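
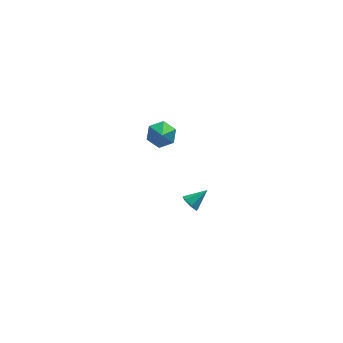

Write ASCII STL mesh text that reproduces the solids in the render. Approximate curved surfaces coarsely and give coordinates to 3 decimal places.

solid 
facet normal 0.063 0.712 -0.699
outer loop
vertex 2.053 3.022 -1.408
vertex 1.476 3.436 -1.038
vertex 2.243 3.558 -0.845
endloop
endfacet
facet normal 0.795 -0.550 0.255
outer loop
vertex 2.053 3.022 -1.408
vertex 2.243 3.558 -0.845
vertex 1.404 2.624 -0.242
endloop
endfacet
facet normal 0.063 0.711 -0.700
outer loop
vertex 2.243 3.558 -0.845
vertex 1.476 3.436 -1.038
vertex 1.667 3.972 -0.476
endloop
endfacet
facet normal 0.557 0.035 0.830
outer loop
vertex 2.243 3.558 -0.845
vertex 1.667 3.972 -0.476
vertex 1.404 2.624 -0.242
endloop
endfacet
facet normal 0.063 0.711 -0.700
outer loop
vertex 1.667 3.972 -0.476
vertex 1.476 3.436 -1.038
vertex 0.9 3.85 -0.669
endloop
endfacet
facet normal -0.270 0.216 0.938
outer loop
vertex 1.667 3.972 -0.476
vertex 0.9 3.85 -0.669
vertex 1.404 2.624 -0.242
endloop
endfacet
facet normal 0.064 0.712 -0.699
outer loop
vertex 0.9 3.85 -0.669
vertex 1.476 3.436 -1.038
vertex 0.71 3.314 -1.232
endloop
endfacet
facet normal -0.861 -0.190 0.471
outer loop
vertex 0.9 3.85 -0.669
vertex 0.71 3.314 -1.232
vertex 1.404 2.624 -0.242
endloop
endfacet
facet normal 0.064 0.712 -0.699
outer loop
vertex 0.71 3.314 -1.232
vertex 1.476 3.436 -1.038
vertex 1.286 2.9 -1.601
endloop
endfacet
facet normal -0.623 -0.775 -0.103
outer loop
vertex 0.71 3.314 -1.232
vertex 1.286 2.9 -1.601
vertex 1.404 2.624 -0.242
endloop
endfacet
facet normal 0.063 0.712 -0.699
outer loop
vertex 1.286 2.9 -1.601
vertex 1.476 3.436 -1.038
vertex 2.053 3.022 -1.408
endloop
endfacet
facet normal 0.205 -0.955 -0.212
outer loop
vertex 1.286 2.9 -1.601
vertex 2.053 3.022 -1.408
vertex 1.404 2.624 -0.242
endloop
endfacet
facet normal -0.773 -0.291 -0.563
outer loop
vertex 2.076 -3.513 0.604
vertex 1.89 -3.801 1.008
vertex 1.787 -3.295 0.888
endloop
endfacet
facet normal 0.386 0.879 -0.282
outer loop
vertex 2.076 -3.513 0.604
vertex 1.787 -3.295 0.888
vertex 2.75 -3.479 1.632
endloop
endfacet
facet normal -0.774 -0.291 -0.563
outer loop
vertex 1.787 -3.295 0.888
vertex 1.89 -3.801 1.008
vertex 1.576 -3.459 1.263
endloop
endfacet
facet normal -0.095 0.931 0.353
outer loop
vertex 1.787 -3.295 0.888
vertex 1.576 -3.459 1.263
vertex 2.75 -3.479 1.632
endloop
endfacet
facet normal -0.774 -0.291 -0.563
outer loop
vertex 1.576 -3.459 1.263
vertex 1.89 -3.801 1.008
vertex 1.602 -3.88 1.445
endloop
endfacet
facet normal -0.273 0.367 0.889
outer loop
vertex 1.576 -3.459 1.263
vertex 1.602 -3.88 1.445
vertex 2.75 -3.479 1.632
endloop
endfacet
facet normal -0.774 -0.291 -0.563
outer loop
vertex 1.602 -3.88 1.445
vertex 1.89 -3.801 1.008
vertex 1.845 -4.242 1.298
endloop
endfacet
facet normal -0.016 -0.385 0.923
outer loop
vertex 1.602 -3.88 1.445
vertex 1.845 -4.242 1.298
vertex 2.75 -3.479 1.632
endloop
endfacet
facet normal -0.774 -0.291 -0.562
outer loop
vertex 1.845 -4.242 1.298
vertex 1.89 -3.801 1.008
vertex 2.122 -4.272 0.932
endloop
endfacet
facet normal 0.484 -0.762 0.429
outer loop
vertex 1.845 -4.242 1.298
vertex 2.122 -4.272 0.932
vertex 2.75 -3.479 1.632
endloop
endfacet
facet normal -0.774 -0.290 -0.563
outer loop
vertex 2.122 -4.272 0.932
vertex 1.89 -3.801 1.008
vertex 2.225 -3.947 0.623
endloop
endfacet
facet normal 0.850 -0.479 -0.220
outer loop
vertex 2.122 -4.272 0.932
vertex 2.225 -3.947 0.623
vertex 2.75 -3.479 1.632
endloop
endfacet
facet normal -0.774 -0.290 -0.563
outer loop
vertex 2.225 -3.947 0.623
vertex 1.89 -3.801 1.008
vertex 2.076 -3.513 0.604
endloop
endfacet
facet normal 0.805 0.253 -0.536
outer loop
vertex 2.225 -3.947 0.623
vertex 2.076 -3.513 0.604
vertex 2.75 -3.479 1.632
endloop
endfacet

endsolid


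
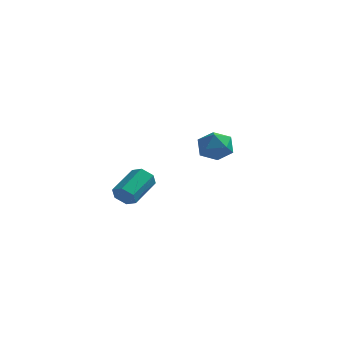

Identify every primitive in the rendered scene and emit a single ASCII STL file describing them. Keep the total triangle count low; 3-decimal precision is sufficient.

solid 
facet normal -0.474 -0.036 0.880
outer loop
vertex 2.377 3.266 1.866
vertex 1.823 2.346 1.53
vertex 2.812 2.246 2.058
endloop
endfacet
facet normal 0.174 0.253 0.952
outer loop
vertex 2.377 3.266 1.866
vertex 2.812 2.246 2.058
vertex 3.477 3.085 1.713
endloop
endfacet
facet normal 0.209 0.825 0.525
outer loop
vertex 2.377 3.266 1.866
vertex 3.477 3.085 1.713
vertex 2.899 3.703 0.971
endloop
endfacet
facet normal -0.417 0.889 0.190
outer loop
vertex 2.377 3.266 1.866
vertex 2.899 3.703 0.971
vertex 1.877 3.247 0.858
endloop
endfacet
facet normal -0.840 0.356 0.410
outer loop
vertex 2.377 3.266 1.866
vertex 1.877 3.247 0.858
vertex 1.823 2.346 1.53
endloop
endfacet
facet normal 0.655 -0.222 0.723
outer loop
vertex 3.477 3.085 1.713
vertex 2.812 2.246 2.058
vertex 3.603 2.053 1.282
endloop
endfacet
facet normal -0.394 -0.691 0.607
outer loop
vertex 2.812 2.246 2.058
vertex 1.823 2.346 1.53
vertex 2.581 1.597 1.169
endloop
endfacet
facet normal -0.986 -0.056 -0.154
outer loop
vertex 1.823 2.346 1.53
vertex 1.877 3.247 0.858
vertex 2.003 2.215 0.427
endloop
endfacet
facet normal -0.303 0.805 -0.509
outer loop
vertex 1.877 3.247 0.858
vertex 2.899 3.703 0.971
vertex 2.668 3.054 0.082
endloop
endfacet
facet normal 0.710 0.703 0.032
outer loop
vertex 2.899 3.703 0.971
vertex 3.477 3.085 1.713
vertex 3.657 2.954 0.61
endloop
endfacet
facet normal 0.417 -0.889 -0.190
outer loop
vertex 3.103 2.034 0.274
vertex 3.603 2.053 1.282
vertex 2.581 1.597 1.169
endloop
endfacet
facet normal -0.209 -0.825 -0.525
outer loop
vertex 3.103 2.034 0.274
vertex 2.581 1.597 1.169
vertex 2.003 2.215 0.427
endloop
endfacet
facet normal -0.174 -0.253 -0.952
outer loop
vertex 3.103 2.034 0.274
vertex 2.003 2.215 0.427
vertex 2.668 3.054 0.082
endloop
endfacet
facet normal 0.474 0.036 -0.880
outer loop
vertex 3.103 2.034 0.274
vertex 2.668 3.054 0.082
vertex 3.657 2.954 0.61
endloop
endfacet
facet normal 0.840 -0.356 -0.410
outer loop
vertex 3.103 2.034 0.274
vertex 3.657 2.954 0.61
vertex 3.603 2.053 1.282
endloop
endfacet
facet normal 0.303 -0.805 0.509
outer loop
vertex 2.581 1.597 1.169
vertex 3.603 2.053 1.282
vertex 2.812 2.246 2.058
endloop
endfacet
facet normal -0.710 -0.703 -0.032
outer loop
vertex 2.003 2.215 0.427
vertex 2.581 1.597 1.169
vertex 1.823 2.346 1.53
endloop
endfacet
facet normal -0.655 0.222 -0.723
outer loop
vertex 2.668 3.054 0.082
vertex 2.003 2.215 0.427
vertex 1.877 3.247 0.858
endloop
endfacet
facet normal 0.394 0.691 -0.607
outer loop
vertex 3.657 2.954 0.61
vertex 2.668 3.054 0.082
vertex 2.899 3.703 0.971
endloop
endfacet
facet normal 0.986 0.056 0.154
outer loop
vertex 3.603 2.053 1.282
vertex 3.657 2.954 0.61
vertex 3.477 3.085 1.713
endloop
endfacet
facet normal -0.184 -0.882 -0.433
outer loop
vertex 1.217 -4.778 -0.78
vertex 0.586 -4.843 -0.379
vertex 0.571 -4.51 -1.051
endloop
endfacet
facet normal 0.474 0.306 -0.826
outer loop
vertex 1.217 -4.778 -0.78
vertex 0.571 -4.51 -1.051
vertex 1.584 -3.032 0.078
endloop
endfacet
facet normal 0.473 0.307 -0.826
outer loop
vertex 1.584 -3.032 0.078
vertex 0.571 -4.51 -1.051
vertex 0.938 -2.764 -0.192
endloop
endfacet
facet normal 0.185 0.882 0.433
outer loop
vertex 1.584 -3.032 0.078
vertex 0.938 -2.764 -0.192
vertex 0.954 -3.097 0.479
endloop
endfacet
facet normal -0.186 -0.882 -0.433
outer loop
vertex 0.571 -4.51 -1.051
vertex 0.586 -4.843 -0.379
vertex -0.059 -4.574 -0.65
endloop
endfacet
facet normal -0.509 0.464 -0.725
outer loop
vertex 0.571 -4.51 -1.051
vertex -0.059 -4.574 -0.65
vertex 0.938 -2.764 -0.192
endloop
endfacet
facet normal -0.509 0.464 -0.725
outer loop
vertex 0.938 -2.764 -0.192
vertex -0.059 -4.574 -0.65
vertex 0.308 -2.828 0.209
endloop
endfacet
facet normal 0.186 0.882 0.433
outer loop
vertex 0.938 -2.764 -0.192
vertex 0.308 -2.828 0.209
vertex 0.954 -3.097 0.479
endloop
endfacet
facet normal -0.185 -0.882 -0.434
outer loop
vertex -0.059 -4.574 -0.65
vertex 0.586 -4.843 -0.379
vertex -0.044 -4.908 0.022
endloop
endfacet
facet normal -0.982 0.157 0.100
outer loop
vertex -0.059 -4.574 -0.65
vertex -0.044 -4.908 0.022
vertex 0.308 -2.828 0.209
endloop
endfacet
facet normal -0.982 0.157 0.100
outer loop
vertex 0.308 -2.828 0.209
vertex -0.044 -4.908 0.022
vertex 0.323 -3.162 0.88
endloop
endfacet
facet normal 0.185 0.881 0.435
outer loop
vertex 0.308 -2.828 0.209
vertex 0.323 -3.162 0.88
vertex 0.954 -3.097 0.479
endloop
endfacet
facet normal -0.185 -0.882 -0.433
outer loop
vertex -0.044 -4.908 0.022
vertex 0.586 -4.843 -0.379
vertex 0.602 -5.176 0.292
endloop
endfacet
facet normal -0.473 -0.307 0.826
outer loop
vertex -0.044 -4.908 0.022
vertex 0.602 -5.176 0.292
vertex 0.323 -3.162 0.88
endloop
endfacet
facet normal -0.474 -0.307 0.826
outer loop
vertex 0.323 -3.162 0.88
vertex 0.602 -5.176 0.292
vertex 0.969 -3.43 1.151
endloop
endfacet
facet normal 0.184 0.882 0.433
outer loop
vertex 0.323 -3.162 0.88
vertex 0.969 -3.43 1.151
vertex 0.954 -3.097 0.479
endloop
endfacet
facet normal -0.186 -0.882 -0.433
outer loop
vertex 0.602 -5.176 0.292
vertex 0.586 -4.843 -0.379
vertex 1.232 -5.112 -0.109
endloop
endfacet
facet normal 0.509 -0.464 0.725
outer loop
vertex 0.602 -5.176 0.292
vertex 1.232 -5.112 -0.109
vertex 0.969 -3.43 1.151
endloop
endfacet
facet normal 0.509 -0.464 0.725
outer loop
vertex 0.969 -3.43 1.151
vertex 1.232 -5.112 -0.109
vertex 1.599 -3.366 0.75
endloop
endfacet
facet normal 0.186 0.882 0.433
outer loop
vertex 0.969 -3.43 1.151
vertex 1.599 -3.366 0.75
vertex 0.954 -3.097 0.479
endloop
endfacet
facet normal -0.185 -0.881 -0.435
outer loop
vertex 1.232 -5.112 -0.109
vertex 0.586 -4.843 -0.379
vertex 1.217 -4.778 -0.78
endloop
endfacet
facet normal 0.982 -0.157 -0.100
outer loop
vertex 1.232 -5.112 -0.109
vertex 1.217 -4.778 -0.78
vertex 1.599 -3.366 0.75
endloop
endfacet
facet normal 0.982 -0.157 -0.100
outer loop
vertex 1.599 -3.366 0.75
vertex 1.217 -4.778 -0.78
vertex 1.584 -3.032 0.078
endloop
endfacet
facet normal 0.185 0.882 0.434
outer loop
vertex 1.599 -3.366 0.75
vertex 1.584 -3.032 0.078
vertex 0.954 -3.097 0.479
endloop
endfacet

endsolid


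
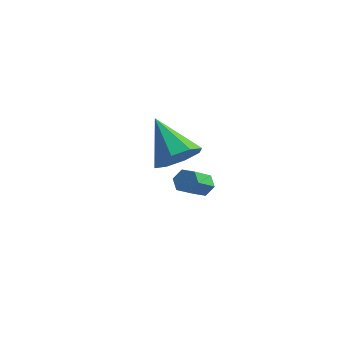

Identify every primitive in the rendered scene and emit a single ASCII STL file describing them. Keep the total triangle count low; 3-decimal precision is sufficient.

solid 
facet normal 0.131 0.773 -0.621
outer loop
vertex 0.043 -2.757 -0.969
vertex -0.177 -3.029 -1.354
vertex -0.47 -2.731 -1.045
endloop
endfacet
facet normal -0.082 0.632 0.770
outer loop
vertex 0.043 -2.757 -0.969
vertex -0.47 -2.731 -1.045
vertex -0.123 -3.739 -0.181
endloop
endfacet
facet normal -0.082 0.632 0.770
outer loop
vertex -0.123 -3.739 -0.181
vertex -0.47 -2.731 -1.045
vertex -0.636 -3.713 -0.257
endloop
endfacet
facet normal -0.131 -0.773 0.621
outer loop
vertex -0.123 -3.739 -0.181
vertex -0.636 -3.713 -0.257
vertex -0.343 -4.011 -0.566
endloop
endfacet
facet normal 0.131 0.773 -0.621
outer loop
vertex -0.47 -2.731 -1.045
vertex -0.177 -3.029 -1.354
vertex -0.691 -3.003 -1.43
endloop
endfacet
facet normal -0.896 0.360 0.260
outer loop
vertex -0.47 -2.731 -1.045
vertex -0.691 -3.003 -1.43
vertex -0.636 -3.713 -0.257
endloop
endfacet
facet normal -0.896 0.360 0.260
outer loop
vertex -0.636 -3.713 -0.257
vertex -0.691 -3.003 -1.43
vertex -0.857 -3.985 -0.641
endloop
endfacet
facet normal -0.130 -0.772 0.622
outer loop
vertex -0.636 -3.713 -0.257
vertex -0.857 -3.985 -0.641
vertex -0.343 -4.011 -0.566
endloop
endfacet
facet normal 0.131 0.773 -0.621
outer loop
vertex -0.691 -3.003 -1.43
vertex -0.177 -3.029 -1.354
vertex -0.397 -3.301 -1.739
endloop
endfacet
facet normal -0.815 -0.273 -0.512
outer loop
vertex -0.691 -3.003 -1.43
vertex -0.397 -3.301 -1.739
vertex -0.857 -3.985 -0.641
endloop
endfacet
facet normal -0.815 -0.272 -0.511
outer loop
vertex -0.857 -3.985 -0.641
vertex -0.397 -3.301 -1.739
vertex -0.563 -4.283 -0.951
endloop
endfacet
facet normal -0.130 -0.773 0.621
outer loop
vertex -0.857 -3.985 -0.641
vertex -0.563 -4.283 -0.951
vertex -0.343 -4.011 -0.566
endloop
endfacet
facet normal 0.131 0.773 -0.621
outer loop
vertex -0.397 -3.301 -1.739
vertex -0.177 -3.029 -1.354
vertex 0.116 -3.327 -1.663
endloop
endfacet
facet normal 0.082 -0.632 -0.770
outer loop
vertex -0.397 -3.301 -1.739
vertex 0.116 -3.327 -1.663
vertex -0.563 -4.283 -0.951
endloop
endfacet
facet normal 0.082 -0.632 -0.770
outer loop
vertex -0.563 -4.283 -0.951
vertex 0.116 -3.327 -1.663
vertex -0.05 -4.309 -0.875
endloop
endfacet
facet normal -0.131 -0.773 0.621
outer loop
vertex -0.563 -4.283 -0.951
vertex -0.05 -4.309 -0.875
vertex -0.343 -4.011 -0.566
endloop
endfacet
facet normal 0.130 0.772 -0.622
outer loop
vertex 0.116 -3.327 -1.663
vertex -0.177 -3.029 -1.354
vertex 0.337 -3.055 -1.279
endloop
endfacet
facet normal 0.896 -0.360 -0.260
outer loop
vertex 0.116 -3.327 -1.663
vertex 0.337 -3.055 -1.279
vertex -0.05 -4.309 -0.875
endloop
endfacet
facet normal 0.896 -0.360 -0.260
outer loop
vertex -0.05 -4.309 -0.875
vertex 0.337 -3.055 -1.279
vertex 0.171 -4.037 -0.49
endloop
endfacet
facet normal -0.131 -0.773 0.621
outer loop
vertex -0.05 -4.309 -0.875
vertex 0.171 -4.037 -0.49
vertex -0.343 -4.011 -0.566
endloop
endfacet
facet normal 0.130 0.773 -0.621
outer loop
vertex 0.337 -3.055 -1.279
vertex -0.177 -3.029 -1.354
vertex 0.043 -2.757 -0.969
endloop
endfacet
facet normal 0.815 0.273 0.511
outer loop
vertex 0.337 -3.055 -1.279
vertex 0.043 -2.757 -0.969
vertex 0.171 -4.037 -0.49
endloop
endfacet
facet normal 0.815 0.273 0.512
outer loop
vertex 0.171 -4.037 -0.49
vertex 0.043 -2.757 -0.969
vertex -0.123 -3.739 -0.181
endloop
endfacet
facet normal -0.131 -0.773 0.621
outer loop
vertex 0.171 -4.037 -0.49
vertex -0.123 -3.739 -0.181
vertex -0.343 -4.011 -0.566
endloop
endfacet
facet normal 0.678 -0.406 -0.612
outer loop
vertex -2.553 0.797 -2.573
vertex -3.174 0.999 -3.395
vertex -2.411 1.52 -2.895
endloop
endfacet
facet normal 0.375 0.315 0.872
outer loop
vertex -2.553 0.797 -2.573
vertex -2.411 1.52 -2.895
vertex -4.646 1.881 -2.065
endloop
endfacet
facet normal 0.678 -0.406 -0.613
outer loop
vertex -2.411 1.52 -2.895
vertex -3.174 0.999 -3.395
vertex -2.717 1.937 -3.51
endloop
endfacet
facet normal 0.297 0.852 0.430
outer loop
vertex -2.411 1.52 -2.895
vertex -2.717 1.937 -3.51
vertex -4.646 1.881 -2.065
endloop
endfacet
facet normal 0.679 -0.406 -0.612
outer loop
vertex -2.717 1.937 -3.51
vertex -3.174 0.999 -3.395
vertex -3.29 1.805 -4.058
endloop
endfacet
facet normal -0.116 0.986 -0.116
outer loop
vertex -2.717 1.937 -3.51
vertex -3.29 1.805 -4.058
vertex -4.646 1.881 -2.065
endloop
endfacet
facet normal 0.677 -0.407 -0.613
outer loop
vertex -3.29 1.805 -4.058
vertex -3.174 0.999 -3.395
vertex -3.796 1.201 -4.216
endloop
endfacet
facet normal -0.624 0.640 -0.449
outer loop
vertex -3.29 1.805 -4.058
vertex -3.796 1.201 -4.216
vertex -4.646 1.881 -2.065
endloop
endfacet
facet normal 0.678 -0.406 -0.613
outer loop
vertex -3.796 1.201 -4.216
vertex -3.174 0.999 -3.395
vertex -3.937 0.479 -3.894
endloop
endfacet
facet normal -0.928 0.016 -0.372
outer loop
vertex -3.796 1.201 -4.216
vertex -3.937 0.479 -3.894
vertex -4.646 1.881 -2.065
endloop
endfacet
facet normal 0.678 -0.407 -0.613
outer loop
vertex -3.937 0.479 -3.894
vertex -3.174 0.999 -3.395
vertex -3.632 0.061 -3.279
endloop
endfacet
facet normal -0.851 -0.520 0.069
outer loop
vertex -3.937 0.479 -3.894
vertex -3.632 0.061 -3.279
vertex -4.646 1.881 -2.065
endloop
endfacet
facet normal 0.678 -0.407 -0.613
outer loop
vertex -3.632 0.061 -3.279
vertex -3.174 0.999 -3.395
vertex -3.058 0.193 -2.732
endloop
endfacet
facet normal -0.437 -0.655 0.617
outer loop
vertex -3.632 0.061 -3.279
vertex -3.058 0.193 -2.732
vertex -4.646 1.881 -2.065
endloop
endfacet
facet normal 0.678 -0.406 -0.612
outer loop
vertex -3.058 0.193 -2.732
vertex -3.174 0.999 -3.395
vertex -2.553 0.797 -2.573
endloop
endfacet
facet normal 0.070 -0.309 0.949
outer loop
vertex -3.058 0.193 -2.732
vertex -2.553 0.797 -2.573
vertex -4.646 1.881 -2.065
endloop
endfacet

endsolid


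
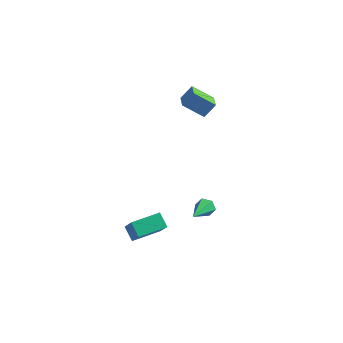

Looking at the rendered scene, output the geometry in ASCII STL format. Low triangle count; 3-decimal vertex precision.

solid 
facet normal -0.451 0.446 -0.773
outer loop
vertex -3.706 -1.858 -3.493
vertex -2.631 -0.547 -3.365
vertex -3.082 -2.309 -4.117
endloop
endfacet
facet normal -0.632 -0.771 -0.075
outer loop
vertex -2.369 -3.013 -2.895
vertex -3.706 -1.858 -3.493
vertex -3.082 -2.309 -4.117
endloop
endfacet
facet normal -0.451 0.446 -0.773
outer loop
vertex -3.082 -2.309 -4.117
vertex -2.631 -0.547 -3.365
vertex -2.007 -0.998 -3.989
endloop
endfacet
facet normal 0.630 -0.455 -0.630
outer loop
vertex -2.007 -0.998 -3.989
vertex -2.369 -3.013 -2.895
vertex -3.082 -2.309 -4.117
endloop
endfacet
facet normal -0.630 0.455 0.630
outer loop
vertex -3.706 -1.858 -3.493
vertex -1.918 -1.251 -2.143
vertex -2.631 -0.547 -3.365
endloop
endfacet
facet normal -0.632 -0.771 -0.075
outer loop
vertex -2.993 -2.562 -2.271
vertex -3.706 -1.858 -3.493
vertex -2.369 -3.013 -2.895
endloop
endfacet
facet normal -0.630 0.455 0.630
outer loop
vertex -2.993 -2.562 -2.271
vertex -1.918 -1.251 -2.143
vertex -3.706 -1.858 -3.493
endloop
endfacet
facet normal 0.632 0.771 0.075
outer loop
vertex -2.631 -0.547 -3.365
vertex -1.918 -1.251 -2.143
vertex -2.007 -0.998 -3.989
endloop
endfacet
facet normal 0.630 -0.455 -0.630
outer loop
vertex -1.294 -1.702 -2.767
vertex -2.369 -3.013 -2.895
vertex -2.007 -0.998 -3.989
endloop
endfacet
facet normal 0.632 0.771 0.075
outer loop
vertex -2.007 -0.998 -3.989
vertex -1.918 -1.251 -2.143
vertex -1.294 -1.702 -2.767
endloop
endfacet
facet normal 0.451 -0.446 0.773
outer loop
vertex -1.294 -1.702 -2.767
vertex -2.993 -2.562 -2.271
vertex -2.369 -3.013 -2.895
endloop
endfacet
facet normal 0.451 -0.446 0.773
outer loop
vertex -1.918 -1.251 -2.143
vertex -2.993 -2.562 -2.271
vertex -1.294 -1.702 -2.767
endloop
endfacet
facet normal -0.457 -0.444 -0.770
outer loop
vertex -2.137 2.306 4.042
vertex -2.632 3.265 3.783
vertex -0.999 2.657 3.164
endloop
endfacet
facet normal 0.447 -0.864 0.234
outer loop
vertex -0.528 3.115 3.957
vertex -2.137 2.306 4.042
vertex -0.999 2.657 3.164
endloop
endfacet
facet normal -0.457 -0.445 -0.770
outer loop
vertex -0.999 2.657 3.164
vertex -2.632 3.265 3.783
vertex -1.494 3.616 2.904
endloop
endfacet
facet normal 0.769 0.236 -0.593
outer loop
vertex -1.494 3.616 2.904
vertex -0.528 3.115 3.957
vertex -0.999 2.657 3.164
endloop
endfacet
facet normal -0.769 -0.237 0.594
outer loop
vertex -2.137 2.306 4.042
vertex -2.161 3.723 4.576
vertex -2.632 3.265 3.783
endloop
endfacet
facet normal 0.447 -0.864 0.233
outer loop
vertex -1.666 2.764 4.836
vertex -2.137 2.306 4.042
vertex -0.528 3.115 3.957
endloop
endfacet
facet normal -0.770 -0.237 0.593
outer loop
vertex -1.666 2.764 4.836
vertex -2.161 3.723 4.576
vertex -2.137 2.306 4.042
endloop
endfacet
facet normal -0.447 0.864 -0.233
outer loop
vertex -2.632 3.265 3.783
vertex -2.161 3.723 4.576
vertex -1.494 3.616 2.904
endloop
endfacet
facet normal 0.769 0.237 -0.593
outer loop
vertex -1.023 4.074 3.698
vertex -0.528 3.115 3.957
vertex -1.494 3.616 2.904
endloop
endfacet
facet normal -0.447 0.864 -0.233
outer loop
vertex -1.494 3.616 2.904
vertex -2.161 3.723 4.576
vertex -1.023 4.074 3.698
endloop
endfacet
facet normal 0.458 0.444 0.770
outer loop
vertex -1.023 4.074 3.698
vertex -1.666 2.764 4.836
vertex -0.528 3.115 3.957
endloop
endfacet
facet normal 0.457 0.445 0.770
outer loop
vertex -2.161 3.723 4.576
vertex -1.666 2.764 4.836
vertex -1.023 4.074 3.698
endloop
endfacet
facet normal -0.007 0.936 -0.351
outer loop
vertex -0.065 1.593 -2.861
vertex -0.366 1.409 -3.346
vertex -0.665 1.59 -2.857
endloop
endfacet
facet normal 0.006 0.093 0.996
outer loop
vertex -0.065 1.593 -2.861
vertex -0.665 1.59 -2.857
vertex -0.354 -0.389 -2.674
endloop
endfacet
facet normal -0.006 0.937 -0.351
outer loop
vertex -0.665 1.59 -2.857
vertex -0.366 1.409 -3.346
vertex -0.966 1.406 -3.343
endloop
endfacet
facet normal -0.833 -0.080 0.547
outer loop
vertex -0.665 1.59 -2.857
vertex -0.966 1.406 -3.343
vertex -0.354 -0.389 -2.674
endloop
endfacet
facet normal -0.006 0.937 -0.350
outer loop
vertex -0.966 1.406 -3.343
vertex -0.366 1.409 -3.346
vertex -0.668 1.226 -3.831
endloop
endfacet
facet normal -0.836 -0.418 -0.356
outer loop
vertex -0.966 1.406 -3.343
vertex -0.668 1.226 -3.831
vertex -0.354 -0.389 -2.674
endloop
endfacet
facet normal -0.006 0.937 -0.350
outer loop
vertex -0.668 1.226 -3.831
vertex -0.366 1.409 -3.346
vertex -0.068 1.229 -3.834
endloop
endfacet
facet normal -0.001 -0.583 -0.813
outer loop
vertex -0.668 1.226 -3.831
vertex -0.068 1.229 -3.834
vertex -0.354 -0.389 -2.674
endloop
endfacet
facet normal -0.006 0.937 -0.350
outer loop
vertex -0.068 1.229 -3.834
vertex -0.366 1.409 -3.346
vertex 0.234 1.412 -3.349
endloop
endfacet
facet normal 0.836 -0.410 -0.366
outer loop
vertex -0.068 1.229 -3.834
vertex 0.234 1.412 -3.349
vertex -0.354 -0.389 -2.674
endloop
endfacet
facet normal -0.006 0.936 -0.351
outer loop
vertex 0.234 1.412 -3.349
vertex -0.366 1.409 -3.346
vertex -0.065 1.593 -2.861
endloop
endfacet
facet normal 0.839 -0.071 0.540
outer loop
vertex 0.234 1.412 -3.349
vertex -0.065 1.593 -2.861
vertex -0.354 -0.389 -2.674
endloop
endfacet

endsolid


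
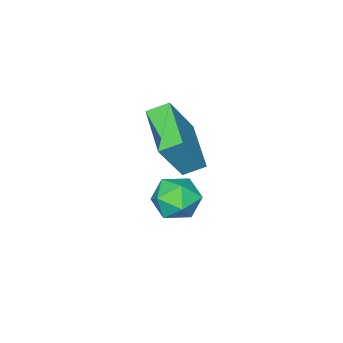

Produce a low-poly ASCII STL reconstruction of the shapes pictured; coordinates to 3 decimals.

solid 
facet normal -0.685 0.585 0.435
outer loop
vertex -1.927 1.046 0.659
vertex -0.936 2.619 0.104
vertex -2.946 1.098 -1.015
endloop
endfacet
facet normal -0.511 -0.811 0.286
outer loop
vertex -2.364 0.601 -1.384
vertex -1.927 1.046 0.659
vertex -2.946 1.098 -1.015
endloop
endfacet
facet normal -0.685 0.585 0.435
outer loop
vertex -2.946 1.098 -1.015
vertex -0.936 2.619 0.104
vertex -1.955 2.671 -1.569
endloop
endfacet
facet normal -0.519 0.026 -0.854
outer loop
vertex -1.955 2.671 -1.569
vertex -2.364 0.601 -1.384
vertex -2.946 1.098 -1.015
endloop
endfacet
facet normal 0.519 -0.026 0.854
outer loop
vertex -1.927 1.046 0.659
vertex -0.354 2.122 -0.265
vertex -0.936 2.619 0.104
endloop
endfacet
facet normal -0.511 -0.811 0.286
outer loop
vertex -1.345 0.549 0.289
vertex -1.927 1.046 0.659
vertex -2.364 0.601 -1.384
endloop
endfacet
facet normal 0.520 -0.027 0.854
outer loop
vertex -1.345 0.549 0.289
vertex -0.354 2.122 -0.265
vertex -1.927 1.046 0.659
endloop
endfacet
facet normal 0.511 0.811 -0.286
outer loop
vertex -0.936 2.619 0.104
vertex -0.354 2.122 -0.265
vertex -1.955 2.671 -1.569
endloop
endfacet
facet normal -0.520 0.026 -0.854
outer loop
vertex -1.373 2.174 -1.939
vertex -2.364 0.601 -1.384
vertex -1.955 2.671 -1.569
endloop
endfacet
facet normal 0.511 0.811 -0.286
outer loop
vertex -1.955 2.671 -1.569
vertex -0.354 2.122 -0.265
vertex -1.373 2.174 -1.939
endloop
endfacet
facet normal 0.685 -0.585 -0.435
outer loop
vertex -1.373 2.174 -1.939
vertex -1.345 0.549 0.289
vertex -2.364 0.601 -1.384
endloop
endfacet
facet normal 0.685 -0.585 -0.435
outer loop
vertex -0.354 2.122 -0.265
vertex -1.345 0.549 0.289
vertex -1.373 2.174 -1.939
endloop
endfacet
facet normal -0.930 0.335 0.151
outer loop
vertex -2.681 1.484 -4.257
vertex -2.609 1.274 -3.348
vertex -2.354 2.121 -3.654
endloop
endfacet
facet normal -0.619 0.684 -0.387
outer loop
vertex -2.681 1.484 -4.257
vertex -2.354 2.121 -3.654
vertex -1.947 2.016 -4.49
endloop
endfacet
facet normal -0.428 0.205 -0.880
outer loop
vertex -2.681 1.484 -4.257
vertex -1.947 2.016 -4.49
vertex -1.949 1.105 -4.701
endloop
endfacet
facet normal -0.621 -0.441 -0.648
outer loop
vertex -2.681 1.484 -4.257
vertex -1.949 1.105 -4.701
vertex -2.359 0.646 -3.995
endloop
endfacet
facet normal -0.932 -0.361 -0.010
outer loop
vertex -2.681 1.484 -4.257
vertex -2.359 0.646 -3.995
vertex -2.609 1.274 -3.348
endloop
endfacet
facet normal -0.024 0.990 -0.136
outer loop
vertex -1.947 2.016 -4.49
vertex -2.354 2.121 -3.654
vertex -1.421 2.134 -3.725
endloop
endfacet
facet normal -0.529 0.425 0.734
outer loop
vertex -2.354 2.121 -3.654
vertex -2.609 1.274 -3.348
vertex -1.831 1.675 -3.019
endloop
endfacet
facet normal -0.533 -0.701 0.474
outer loop
vertex -2.609 1.274 -3.348
vertex -2.359 0.646 -3.995
vertex -1.833 0.764 -3.23
endloop
endfacet
facet normal -0.031 -0.830 -0.557
outer loop
vertex -2.359 0.646 -3.995
vertex -1.949 1.105 -4.701
vertex -1.426 0.659 -4.066
endloop
endfacet
facet normal 0.284 0.216 -0.934
outer loop
vertex -1.949 1.105 -4.701
vertex -1.947 2.016 -4.49
vertex -1.171 1.506 -4.372
endloop
endfacet
facet normal 0.621 0.441 0.648
outer loop
vertex -1.099 1.296 -3.463
vertex -1.421 2.134 -3.725
vertex -1.831 1.675 -3.019
endloop
endfacet
facet normal 0.428 -0.205 0.880
outer loop
vertex -1.099 1.296 -3.463
vertex -1.831 1.675 -3.019
vertex -1.833 0.764 -3.23
endloop
endfacet
facet normal 0.619 -0.684 0.387
outer loop
vertex -1.099 1.296 -3.463
vertex -1.833 0.764 -3.23
vertex -1.426 0.659 -4.066
endloop
endfacet
facet normal 0.930 -0.335 -0.151
outer loop
vertex -1.099 1.296 -3.463
vertex -1.426 0.659 -4.066
vertex -1.171 1.506 -4.372
endloop
endfacet
facet normal 0.932 0.361 0.010
outer loop
vertex -1.099 1.296 -3.463
vertex -1.171 1.506 -4.372
vertex -1.421 2.134 -3.725
endloop
endfacet
facet normal 0.031 0.830 0.557
outer loop
vertex -1.831 1.675 -3.019
vertex -1.421 2.134 -3.725
vertex -2.354 2.121 -3.654
endloop
endfacet
facet normal -0.284 -0.216 0.934
outer loop
vertex -1.833 0.764 -3.23
vertex -1.831 1.675 -3.019
vertex -2.609 1.274 -3.348
endloop
endfacet
facet normal 0.024 -0.990 0.136
outer loop
vertex -1.426 0.659 -4.066
vertex -1.833 0.764 -3.23
vertex -2.359 0.646 -3.995
endloop
endfacet
facet normal 0.529 -0.425 -0.734
outer loop
vertex -1.171 1.506 -4.372
vertex -1.426 0.659 -4.066
vertex -1.949 1.105 -4.701
endloop
endfacet
facet normal 0.533 0.701 -0.474
outer loop
vertex -1.421 2.134 -3.725
vertex -1.171 1.506 -4.372
vertex -1.947 2.016 -4.49
endloop
endfacet

endsolid


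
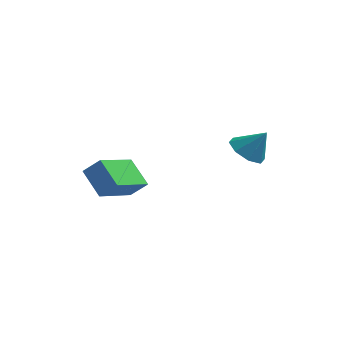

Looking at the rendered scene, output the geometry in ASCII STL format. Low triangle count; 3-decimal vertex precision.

solid 
facet normal -0.582 0.554 0.595
outer loop
vertex -4.306 -2.235 -2.623
vertex -3.652 -2.226 -1.991
vertex -3.548 -0.571 -3.432
endloop
endfacet
facet normal -0.719 -0.010 -0.695
outer loop
vertex -2.768 -1.314 -4.229
vertex -4.306 -2.235 -2.623
vertex -3.548 -0.571 -3.432
endloop
endfacet
facet normal -0.582 0.554 0.595
outer loop
vertex -3.548 -0.571 -3.432
vertex -3.652 -2.226 -1.991
vertex -2.894 -0.562 -2.8
endloop
endfacet
facet normal 0.379 0.832 -0.404
outer loop
vertex -2.894 -0.562 -2.8
vertex -2.768 -1.314 -4.229
vertex -3.548 -0.571 -3.432
endloop
endfacet
facet normal -0.379 -0.832 0.404
outer loop
vertex -4.306 -2.235 -2.623
vertex -2.872 -2.969 -2.788
vertex -3.652 -2.226 -1.991
endloop
endfacet
facet normal -0.719 -0.010 -0.695
outer loop
vertex -3.526 -2.978 -3.42
vertex -4.306 -2.235 -2.623
vertex -2.768 -1.314 -4.229
endloop
endfacet
facet normal -0.379 -0.832 0.404
outer loop
vertex -3.526 -2.978 -3.42
vertex -2.872 -2.969 -2.788
vertex -4.306 -2.235 -2.623
endloop
endfacet
facet normal 0.719 0.010 0.695
outer loop
vertex -3.652 -2.226 -1.991
vertex -2.872 -2.969 -2.788
vertex -2.894 -0.562 -2.8
endloop
endfacet
facet normal 0.379 0.832 -0.404
outer loop
vertex -2.114 -1.305 -3.597
vertex -2.768 -1.314 -4.229
vertex -2.894 -0.562 -2.8
endloop
endfacet
facet normal 0.719 0.010 0.695
outer loop
vertex -2.894 -0.562 -2.8
vertex -2.872 -2.969 -2.788
vertex -2.114 -1.305 -3.597
endloop
endfacet
facet normal 0.582 -0.554 -0.595
outer loop
vertex -2.114 -1.305 -3.597
vertex -3.526 -2.978 -3.42
vertex -2.768 -1.314 -4.229
endloop
endfacet
facet normal 0.582 -0.554 -0.595
outer loop
vertex -2.872 -2.969 -2.788
vertex -3.526 -2.978 -3.42
vertex -2.114 -1.305 -3.597
endloop
endfacet
facet normal -0.586 -0.066 -0.807
outer loop
vertex 1.689 0.825 -3.279
vertex 1.099 1.259 -2.886
vertex 1.745 1.451 -3.371
endloop
endfacet
facet normal 0.994 -0.097 -0.058
outer loop
vertex 1.689 0.825 -3.279
vertex 1.745 1.451 -3.371
vertex 1.821 1.341 -1.894
endloop
endfacet
facet normal -0.586 -0.067 -0.807
outer loop
vertex 1.745 1.451 -3.371
vertex 1.099 1.259 -2.886
vertex 1.423 1.964 -3.18
endloop
endfacet
facet normal 0.846 0.533 -0.004
outer loop
vertex 1.745 1.451 -3.371
vertex 1.423 1.964 -3.18
vertex 1.821 1.341 -1.894
endloop
endfacet
facet normal -0.586 -0.068 -0.808
outer loop
vertex 1.423 1.964 -3.18
vertex 1.099 1.259 -2.886
vertex 0.911 2.064 -2.817
endloop
endfacet
facet normal 0.385 0.872 0.303
outer loop
vertex 1.423 1.964 -3.18
vertex 0.911 2.064 -2.817
vertex 1.821 1.341 -1.894
endloop
endfacet
facet normal -0.587 -0.068 -0.807
outer loop
vertex 0.911 2.064 -2.817
vertex 1.099 1.259 -2.886
vertex 0.51 1.692 -2.494
endloop
endfacet
facet normal -0.119 0.721 0.682
outer loop
vertex 0.911 2.064 -2.817
vertex 0.51 1.692 -2.494
vertex 1.821 1.341 -1.894
endloop
endfacet
facet normal -0.586 -0.066 -0.808
outer loop
vertex 0.51 1.692 -2.494
vertex 1.099 1.259 -2.886
vertex 0.454 1.066 -2.402
endloop
endfacet
facet normal -0.373 0.167 0.913
outer loop
vertex 0.51 1.692 -2.494
vertex 0.454 1.066 -2.402
vertex 1.821 1.341 -1.894
endloop
endfacet
facet normal -0.586 -0.067 -0.808
outer loop
vertex 0.454 1.066 -2.402
vertex 1.099 1.259 -2.886
vertex 0.776 0.553 -2.593
endloop
endfacet
facet normal -0.226 -0.461 0.858
outer loop
vertex 0.454 1.066 -2.402
vertex 0.776 0.553 -2.593
vertex 1.821 1.341 -1.894
endloop
endfacet
facet normal -0.586 -0.067 -0.807
outer loop
vertex 0.776 0.553 -2.593
vertex 1.099 1.259 -2.886
vertex 1.287 0.453 -2.956
endloop
endfacet
facet normal 0.235 -0.801 0.551
outer loop
vertex 0.776 0.553 -2.593
vertex 1.287 0.453 -2.956
vertex 1.821 1.341 -1.894
endloop
endfacet
facet normal -0.587 -0.067 -0.807
outer loop
vertex 1.287 0.453 -2.956
vertex 1.099 1.259 -2.886
vertex 1.689 0.825 -3.279
endloop
endfacet
facet normal 0.740 -0.650 0.172
outer loop
vertex 1.287 0.453 -2.956
vertex 1.689 0.825 -3.279
vertex 1.821 1.341 -1.894
endloop
endfacet

endsolid


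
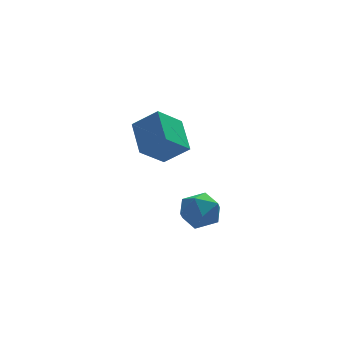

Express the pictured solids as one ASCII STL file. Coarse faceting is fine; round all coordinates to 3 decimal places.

solid 
facet normal -0.720 -0.286 0.632
outer loop
vertex 1.087 3.551 5.285
vertex 0.117 4.036 4.401
vertex 1.021 1.997 4.506
endloop
endfacet
facet normal 0.694 -0.346 0.632
outer loop
vertex 2.143 2.444 3.519
vertex 1.087 3.551 5.285
vertex 1.021 1.997 4.506
endloop
endfacet
facet normal -0.719 -0.286 0.633
outer loop
vertex 1.021 1.997 4.506
vertex 0.117 4.036 4.401
vertex 0.05 2.482 3.622
endloop
endfacet
facet normal -0.038 -0.893 -0.448
outer loop
vertex 0.05 2.482 3.622
vertex 2.143 2.444 3.519
vertex 1.021 1.997 4.506
endloop
endfacet
facet normal 0.038 0.893 0.448
outer loop
vertex 1.087 3.551 5.285
vertex 1.239 4.483 3.414
vertex 0.117 4.036 4.401
endloop
endfacet
facet normal 0.693 -0.347 0.632
outer loop
vertex 2.21 3.998 4.298
vertex 1.087 3.551 5.285
vertex 2.143 2.444 3.519
endloop
endfacet
facet normal 0.038 0.893 0.448
outer loop
vertex 2.21 3.998 4.298
vertex 1.239 4.483 3.414
vertex 1.087 3.551 5.285
endloop
endfacet
facet normal -0.694 0.346 -0.632
outer loop
vertex 0.117 4.036 4.401
vertex 1.239 4.483 3.414
vertex 0.05 2.482 3.622
endloop
endfacet
facet normal -0.038 -0.893 -0.448
outer loop
vertex 1.173 2.929 2.635
vertex 2.143 2.444 3.519
vertex 0.05 2.482 3.622
endloop
endfacet
facet normal -0.693 0.346 -0.632
outer loop
vertex 0.05 2.482 3.622
vertex 1.239 4.483 3.414
vertex 1.173 2.929 2.635
endloop
endfacet
facet normal 0.720 0.286 -0.633
outer loop
vertex 1.173 2.929 2.635
vertex 2.21 3.998 4.298
vertex 2.143 2.444 3.519
endloop
endfacet
facet normal 0.719 0.287 -0.633
outer loop
vertex 1.239 4.483 3.414
vertex 2.21 3.998 4.298
vertex 1.173 2.929 2.635
endloop
endfacet
facet normal 0.317 -0.016 0.948
outer loop
vertex 1.861 -0.77 2.906
vertex 1.239 -1.456 3.102
vertex 2.11 -1.678 2.807
endloop
endfacet
facet normal 0.844 0.176 0.507
outer loop
vertex 1.861 -0.77 2.906
vertex 2.11 -1.678 2.807
vertex 2.369 -1.042 2.155
endloop
endfacet
facet normal 0.632 0.760 0.152
outer loop
vertex 1.861 -0.77 2.906
vertex 2.369 -1.042 2.155
vertex 1.657 -0.428 2.047
endloop
endfacet
facet normal -0.025 0.927 0.375
outer loop
vertex 1.861 -0.77 2.906
vertex 1.657 -0.428 2.047
vertex 0.959 -0.684 2.633
endloop
endfacet
facet normal -0.220 0.447 0.867
outer loop
vertex 1.861 -0.77 2.906
vertex 0.959 -0.684 2.633
vertex 1.239 -1.456 3.102
endloop
endfacet
facet normal 0.937 -0.348 0.033
outer loop
vertex 2.369 -1.042 2.155
vertex 2.11 -1.678 2.807
vertex 2.061 -1.896 1.887
endloop
endfacet
facet normal 0.085 -0.660 0.747
outer loop
vertex 2.11 -1.678 2.807
vertex 1.239 -1.456 3.102
vertex 1.363 -2.152 2.473
endloop
endfacet
facet normal -0.783 0.090 0.615
outer loop
vertex 1.239 -1.456 3.102
vertex 0.959 -0.684 2.633
vertex 0.651 -1.538 2.365
endloop
endfacet
facet normal -0.468 0.865 -0.180
outer loop
vertex 0.959 -0.684 2.633
vertex 1.657 -0.428 2.047
vertex 0.91 -0.902 1.713
endloop
endfacet
facet normal 0.595 0.595 -0.541
outer loop
vertex 1.657 -0.428 2.047
vertex 2.369 -1.042 2.155
vertex 1.781 -1.124 1.418
endloop
endfacet
facet normal 0.025 -0.927 -0.375
outer loop
vertex 1.159 -1.81 1.614
vertex 2.061 -1.896 1.887
vertex 1.363 -2.152 2.473
endloop
endfacet
facet normal -0.632 -0.760 -0.152
outer loop
vertex 1.159 -1.81 1.614
vertex 1.363 -2.152 2.473
vertex 0.651 -1.538 2.365
endloop
endfacet
facet normal -0.844 -0.176 -0.507
outer loop
vertex 1.159 -1.81 1.614
vertex 0.651 -1.538 2.365
vertex 0.91 -0.902 1.713
endloop
endfacet
facet normal -0.317 0.016 -0.948
outer loop
vertex 1.159 -1.81 1.614
vertex 0.91 -0.902 1.713
vertex 1.781 -1.124 1.418
endloop
endfacet
facet normal 0.220 -0.447 -0.867
outer loop
vertex 1.159 -1.81 1.614
vertex 1.781 -1.124 1.418
vertex 2.061 -1.896 1.887
endloop
endfacet
facet normal 0.468 -0.865 0.180
outer loop
vertex 1.363 -2.152 2.473
vertex 2.061 -1.896 1.887
vertex 2.11 -1.678 2.807
endloop
endfacet
facet normal -0.595 -0.595 0.541
outer loop
vertex 0.651 -1.538 2.365
vertex 1.363 -2.152 2.473
vertex 1.239 -1.456 3.102
endloop
endfacet
facet normal -0.937 0.348 -0.033
outer loop
vertex 0.91 -0.902 1.713
vertex 0.651 -1.538 2.365
vertex 0.959 -0.684 2.633
endloop
endfacet
facet normal -0.085 0.660 -0.747
outer loop
vertex 1.781 -1.124 1.418
vertex 0.91 -0.902 1.713
vertex 1.657 -0.428 2.047
endloop
endfacet
facet normal 0.783 -0.090 -0.615
outer loop
vertex 2.061 -1.896 1.887
vertex 1.781 -1.124 1.418
vertex 2.369 -1.042 2.155
endloop
endfacet

endsolid


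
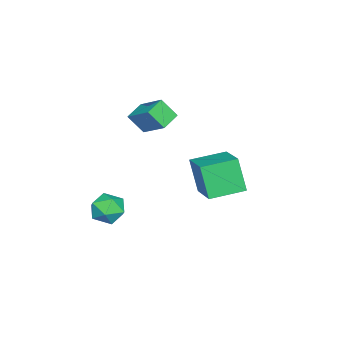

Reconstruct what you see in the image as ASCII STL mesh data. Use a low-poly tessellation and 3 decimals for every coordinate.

solid 
facet normal -0.931 0.204 0.303
outer loop
vertex -1.717 -0.138 2.365
vertex -1.83 0.438 1.63
vertex -2.173 -1.146 1.644
endloop
endfacet
facet normal 0.119 -0.613 0.781
outer loop
vertex -1.39 -1.318 1.39
vertex -1.717 -0.138 2.365
vertex -2.173 -1.146 1.644
endloop
endfacet
facet normal -0.931 0.204 0.302
outer loop
vertex -2.173 -1.146 1.644
vertex -1.83 0.438 1.63
vertex -2.285 -0.57 0.909
endloop
endfacet
facet normal -0.345 -0.764 -0.546
outer loop
vertex -2.285 -0.57 0.909
vertex -1.39 -1.318 1.39
vertex -2.173 -1.146 1.644
endloop
endfacet
facet normal 0.345 0.764 0.546
outer loop
vertex -1.717 -0.138 2.365
vertex -1.047 0.266 1.376
vertex -1.83 0.438 1.63
endloop
endfacet
facet normal 0.119 -0.613 0.781
outer loop
vertex -0.935 -0.31 2.111
vertex -1.717 -0.138 2.365
vertex -1.39 -1.318 1.39
endloop
endfacet
facet normal 0.345 0.764 0.546
outer loop
vertex -0.935 -0.31 2.111
vertex -1.047 0.266 1.376
vertex -1.717 -0.138 2.365
endloop
endfacet
facet normal -0.119 0.613 -0.781
outer loop
vertex -1.83 0.438 1.63
vertex -1.047 0.266 1.376
vertex -2.285 -0.57 0.909
endloop
endfacet
facet normal -0.345 -0.764 -0.545
outer loop
vertex -1.503 -0.742 0.655
vertex -1.39 -1.318 1.39
vertex -2.285 -0.57 0.909
endloop
endfacet
facet normal -0.119 0.613 -0.781
outer loop
vertex -2.285 -0.57 0.909
vertex -1.047 0.266 1.376
vertex -1.503 -0.742 0.655
endloop
endfacet
facet normal 0.931 -0.204 -0.303
outer loop
vertex -1.503 -0.742 0.655
vertex -0.935 -0.31 2.111
vertex -1.39 -1.318 1.39
endloop
endfacet
facet normal 0.931 -0.205 -0.302
outer loop
vertex -1.047 0.266 1.376
vertex -0.935 -0.31 2.111
vertex -1.503 -0.742 0.655
endloop
endfacet
facet normal -0.747 -0.569 -0.343
outer loop
vertex 0.391 1.817 0.954
vertex -0.468 2.845 1.121
vertex 0.66 2.255 -0.359
endloop
endfacet
facet normal 0.637 -0.761 -0.123
outer loop
vertex 1.788 3.115 0.159
vertex 0.391 1.817 0.954
vertex 0.66 2.255 -0.359
endloop
endfacet
facet normal -0.747 -0.569 -0.343
outer loop
vertex 0.66 2.255 -0.359
vertex -0.468 2.845 1.121
vertex -0.199 3.283 -0.192
endloop
endfacet
facet normal 0.191 0.311 -0.931
outer loop
vertex -0.199 3.283 -0.192
vertex 1.788 3.115 0.159
vertex 0.66 2.255 -0.359
endloop
endfacet
facet normal -0.191 -0.311 0.931
outer loop
vertex 0.391 1.817 0.954
vertex 0.66 3.705 1.639
vertex -0.468 2.845 1.121
endloop
endfacet
facet normal 0.637 -0.761 -0.123
outer loop
vertex 1.519 2.677 1.472
vertex 0.391 1.817 0.954
vertex 1.788 3.115 0.159
endloop
endfacet
facet normal -0.191 -0.311 0.931
outer loop
vertex 1.519 2.677 1.472
vertex 0.66 3.705 1.639
vertex 0.391 1.817 0.954
endloop
endfacet
facet normal -0.637 0.761 0.123
outer loop
vertex -0.468 2.845 1.121
vertex 0.66 3.705 1.639
vertex -0.199 3.283 -0.192
endloop
endfacet
facet normal 0.191 0.311 -0.931
outer loop
vertex 0.929 4.143 0.326
vertex 1.788 3.115 0.159
vertex -0.199 3.283 -0.192
endloop
endfacet
facet normal -0.637 0.761 0.123
outer loop
vertex -0.199 3.283 -0.192
vertex 0.66 3.705 1.639
vertex 0.929 4.143 0.326
endloop
endfacet
facet normal 0.747 0.569 0.343
outer loop
vertex 0.929 4.143 0.326
vertex 1.519 2.677 1.472
vertex 1.788 3.115 0.159
endloop
endfacet
facet normal 0.747 0.569 0.343
outer loop
vertex 0.66 3.705 1.639
vertex 1.519 2.677 1.472
vertex 0.929 4.143 0.326
endloop
endfacet
facet normal -0.925 0.342 -0.164
outer loop
vertex 2.502 0.253 -0.927
vertex 2.235 -0.339 -0.655
vertex 2.365 0.213 -0.237
endloop
endfacet
facet normal -0.472 0.881 -0.043
outer loop
vertex 2.502 0.253 -0.927
vertex 2.365 0.213 -0.237
vertex 2.958 0.52 -0.462
endloop
endfacet
facet normal 0.045 0.847 -0.530
outer loop
vertex 2.502 0.253 -0.927
vertex 2.958 0.52 -0.462
vertex 3.194 0.159 -1.018
endloop
endfacet
facet normal -0.086 0.288 -0.954
outer loop
vertex 2.502 0.253 -0.927
vertex 3.194 0.159 -1.018
vertex 2.747 -0.373 -1.138
endloop
endfacet
facet normal -0.687 -0.024 -0.726
outer loop
vertex 2.502 0.253 -0.927
vertex 2.747 -0.373 -1.138
vertex 2.235 -0.339 -0.655
endloop
endfacet
facet normal -0.176 0.780 0.600
outer loop
vertex 2.958 0.52 -0.462
vertex 2.365 0.213 -0.237
vertex 2.973 0.093 0.098
endloop
endfacet
facet normal -0.910 -0.092 0.404
outer loop
vertex 2.365 0.213 -0.237
vertex 2.235 -0.339 -0.655
vertex 2.526 -0.439 -0.022
endloop
endfacet
facet normal -0.524 -0.684 -0.507
outer loop
vertex 2.235 -0.339 -0.655
vertex 2.747 -0.373 -1.138
vertex 2.762 -0.8 -0.578
endloop
endfacet
facet normal 0.448 -0.178 -0.876
outer loop
vertex 2.747 -0.373 -1.138
vertex 3.194 0.159 -1.018
vertex 3.355 -0.493 -0.803
endloop
endfacet
facet normal 0.662 0.725 -0.190
outer loop
vertex 3.194 0.159 -1.018
vertex 2.958 0.52 -0.462
vertex 3.485 0.059 -0.385
endloop
endfacet
facet normal 0.086 -0.288 0.954
outer loop
vertex 3.218 -0.533 -0.113
vertex 2.973 0.093 0.098
vertex 2.526 -0.439 -0.022
endloop
endfacet
facet normal -0.045 -0.847 0.530
outer loop
vertex 3.218 -0.533 -0.113
vertex 2.526 -0.439 -0.022
vertex 2.762 -0.8 -0.578
endloop
endfacet
facet normal 0.472 -0.881 0.043
outer loop
vertex 3.218 -0.533 -0.113
vertex 2.762 -0.8 -0.578
vertex 3.355 -0.493 -0.803
endloop
endfacet
facet normal 0.925 -0.342 0.164
outer loop
vertex 3.218 -0.533 -0.113
vertex 3.355 -0.493 -0.803
vertex 3.485 0.059 -0.385
endloop
endfacet
facet normal 0.687 0.024 0.726
outer loop
vertex 3.218 -0.533 -0.113
vertex 3.485 0.059 -0.385
vertex 2.973 0.093 0.098
endloop
endfacet
facet normal -0.448 0.178 0.876
outer loop
vertex 2.526 -0.439 -0.022
vertex 2.973 0.093 0.098
vertex 2.365 0.213 -0.237
endloop
endfacet
facet normal -0.662 -0.725 0.190
outer loop
vertex 2.762 -0.8 -0.578
vertex 2.526 -0.439 -0.022
vertex 2.235 -0.339 -0.655
endloop
endfacet
facet normal 0.176 -0.780 -0.600
outer loop
vertex 3.355 -0.493 -0.803
vertex 2.762 -0.8 -0.578
vertex 2.747 -0.373 -1.138
endloop
endfacet
facet normal 0.910 0.092 -0.404
outer loop
vertex 3.485 0.059 -0.385
vertex 3.355 -0.493 -0.803
vertex 3.194 0.159 -1.018
endloop
endfacet
facet normal 0.524 0.684 0.507
outer loop
vertex 2.973 0.093 0.098
vertex 3.485 0.059 -0.385
vertex 2.958 0.52 -0.462
endloop
endfacet

endsolid


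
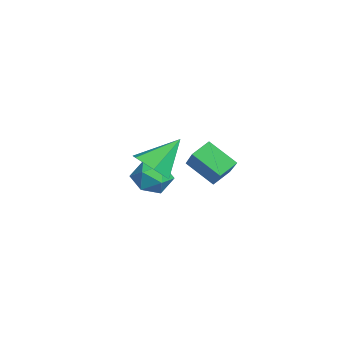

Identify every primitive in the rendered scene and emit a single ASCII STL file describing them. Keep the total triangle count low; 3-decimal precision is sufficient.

solid 
facet normal -0.777 0.002 -0.629
outer loop
vertex 0.364 2.402 1.197
vertex 1.149 3.423 0.231
vertex 0.766 1.621 0.698
endloop
endfacet
facet normal -0.488 -0.634 0.600
outer loop
vertex 2.211 1.617 1.869
vertex 0.364 2.402 1.197
vertex 0.766 1.621 0.698
endloop
endfacet
facet normal -0.777 0.002 -0.629
outer loop
vertex 0.766 1.621 0.698
vertex 1.149 3.423 0.231
vertex 1.551 2.642 -0.268
endloop
endfacet
facet normal 0.398 -0.773 -0.494
outer loop
vertex 1.551 2.642 -0.268
vertex 2.211 1.617 1.869
vertex 0.766 1.621 0.698
endloop
endfacet
facet normal -0.398 0.773 0.494
outer loop
vertex 0.364 2.402 1.197
vertex 2.594 3.419 1.402
vertex 1.149 3.423 0.231
endloop
endfacet
facet normal -0.488 -0.634 0.600
outer loop
vertex 1.809 2.398 2.368
vertex 0.364 2.402 1.197
vertex 2.211 1.617 1.869
endloop
endfacet
facet normal -0.398 0.773 0.494
outer loop
vertex 1.809 2.398 2.368
vertex 2.594 3.419 1.402
vertex 0.364 2.402 1.197
endloop
endfacet
facet normal 0.488 0.634 -0.600
outer loop
vertex 1.149 3.423 0.231
vertex 2.594 3.419 1.402
vertex 1.551 2.642 -0.268
endloop
endfacet
facet normal 0.398 -0.773 -0.494
outer loop
vertex 2.996 2.638 0.903
vertex 2.211 1.617 1.869
vertex 1.551 2.642 -0.268
endloop
endfacet
facet normal 0.488 0.634 -0.600
outer loop
vertex 1.551 2.642 -0.268
vertex 2.594 3.419 1.402
vertex 2.996 2.638 0.903
endloop
endfacet
facet normal 0.777 -0.002 0.629
outer loop
vertex 2.996 2.638 0.903
vertex 1.809 2.398 2.368
vertex 2.211 1.617 1.869
endloop
endfacet
facet normal 0.777 -0.002 0.629
outer loop
vertex 2.594 3.419 1.402
vertex 1.809 2.398 2.368
vertex 2.996 2.638 0.903
endloop
endfacet
facet normal 0.219 -0.682 -0.698
outer loop
vertex 3.621 0.413 1.192
vertex 2.937 -0.214 1.59
vertex 2.665 0.438 0.868
endloop
endfacet
facet normal 0.122 0.950 -0.287
outer loop
vertex 3.621 0.413 1.192
vertex 2.665 0.438 0.868
vertex 2.523 1.074 2.91
endloop
endfacet
facet normal 0.219 -0.682 -0.698
outer loop
vertex 2.665 0.438 0.868
vertex 2.937 -0.214 1.59
vertex 1.98 -0.189 1.266
endloop
endfacet
facet normal -0.729 0.638 -0.249
outer loop
vertex 2.665 0.438 0.868
vertex 1.98 -0.189 1.266
vertex 2.523 1.074 2.91
endloop
endfacet
facet normal 0.219 -0.682 -0.698
outer loop
vertex 1.98 -0.189 1.266
vertex 2.937 -0.214 1.59
vertex 2.253 -0.841 1.988
endloop
endfacet
facet normal -0.943 -0.027 0.332
outer loop
vertex 1.98 -0.189 1.266
vertex 2.253 -0.841 1.988
vertex 2.523 1.074 2.91
endloop
endfacet
facet normal 0.219 -0.682 -0.698
outer loop
vertex 2.253 -0.841 1.988
vertex 2.937 -0.214 1.59
vertex 3.209 -0.866 2.312
endloop
endfacet
facet normal -0.306 -0.378 0.874
outer loop
vertex 2.253 -0.841 1.988
vertex 3.209 -0.866 2.312
vertex 2.523 1.074 2.91
endloop
endfacet
facet normal 0.219 -0.682 -0.698
outer loop
vertex 3.209 -0.866 2.312
vertex 2.937 -0.214 1.59
vertex 3.893 -0.239 1.914
endloop
endfacet
facet normal 0.546 -0.065 0.836
outer loop
vertex 3.209 -0.866 2.312
vertex 3.893 -0.239 1.914
vertex 2.523 1.074 2.91
endloop
endfacet
facet normal 0.219 -0.682 -0.698
outer loop
vertex 3.893 -0.239 1.914
vertex 2.937 -0.214 1.59
vertex 3.621 0.413 1.192
endloop
endfacet
facet normal 0.759 0.599 0.255
outer loop
vertex 3.893 -0.239 1.914
vertex 3.621 0.413 1.192
vertex 2.523 1.074 2.91
endloop
endfacet
facet normal 0.188 -0.167 0.968
outer loop
vertex -1.929 1.114 -0.583
vertex -2.623 0.352 -0.58
vertex -1.639 0.151 -0.806
endloop
endfacet
facet normal 0.767 0.084 0.636
outer loop
vertex -1.929 1.114 -0.583
vertex -1.639 0.151 -0.806
vertex -1.27 0.941 -1.355
endloop
endfacet
facet normal 0.601 0.717 0.352
outer loop
vertex -1.929 1.114 -0.583
vertex -1.27 0.941 -1.355
vertex -2.027 1.631 -1.468
endloop
endfacet
facet normal -0.081 0.857 0.509
outer loop
vertex -1.929 1.114 -0.583
vertex -2.027 1.631 -1.468
vertex -2.863 1.267 -0.989
endloop
endfacet
facet normal -0.336 0.310 0.890
outer loop
vertex -1.929 1.114 -0.583
vertex -2.863 1.267 -0.989
vertex -2.623 0.352 -0.58
endloop
endfacet
facet normal 0.927 -0.362 0.102
outer loop
vertex -1.27 0.941 -1.355
vertex -1.639 0.151 -0.806
vertex -1.557 0.073 -1.831
endloop
endfacet
facet normal -0.011 -0.770 0.638
outer loop
vertex -1.639 0.151 -0.806
vertex -2.623 0.352 -0.58
vertex -2.393 -0.291 -1.352
endloop
endfacet
facet normal -0.859 0.003 0.512
outer loop
vertex -2.623 0.352 -0.58
vertex -2.863 1.267 -0.989
vertex -3.15 0.399 -1.465
endloop
endfacet
facet normal -0.446 0.889 -0.103
outer loop
vertex -2.863 1.267 -0.989
vertex -2.027 1.631 -1.468
vertex -2.781 1.189 -2.014
endloop
endfacet
facet normal 0.658 0.663 -0.357
outer loop
vertex -2.027 1.631 -1.468
vertex -1.27 0.941 -1.355
vertex -1.797 0.988 -2.24
endloop
endfacet
facet normal 0.081 -0.857 -0.509
outer loop
vertex -2.491 0.226 -2.237
vertex -1.557 0.073 -1.831
vertex -2.393 -0.291 -1.352
endloop
endfacet
facet normal -0.601 -0.717 -0.352
outer loop
vertex -2.491 0.226 -2.237
vertex -2.393 -0.291 -1.352
vertex -3.15 0.399 -1.465
endloop
endfacet
facet normal -0.767 -0.084 -0.636
outer loop
vertex -2.491 0.226 -2.237
vertex -3.15 0.399 -1.465
vertex -2.781 1.189 -2.014
endloop
endfacet
facet normal -0.188 0.167 -0.968
outer loop
vertex -2.491 0.226 -2.237
vertex -2.781 1.189 -2.014
vertex -1.797 0.988 -2.24
endloop
endfacet
facet normal 0.336 -0.310 -0.890
outer loop
vertex -2.491 0.226 -2.237
vertex -1.797 0.988 -2.24
vertex -1.557 0.073 -1.831
endloop
endfacet
facet normal 0.446 -0.889 0.103
outer loop
vertex -2.393 -0.291 -1.352
vertex -1.557 0.073 -1.831
vertex -1.639 0.151 -0.806
endloop
endfacet
facet normal -0.658 -0.663 0.357
outer loop
vertex -3.15 0.399 -1.465
vertex -2.393 -0.291 -1.352
vertex -2.623 0.352 -0.58
endloop
endfacet
facet normal -0.927 0.362 -0.102
outer loop
vertex -2.781 1.189 -2.014
vertex -3.15 0.399 -1.465
vertex -2.863 1.267 -0.989
endloop
endfacet
facet normal 0.011 0.770 -0.638
outer loop
vertex -1.797 0.988 -2.24
vertex -2.781 1.189 -2.014
vertex -2.027 1.631 -1.468
endloop
endfacet
facet normal 0.859 -0.003 -0.512
outer loop
vertex -1.557 0.073 -1.831
vertex -1.797 0.988 -2.24
vertex -1.27 0.941 -1.355
endloop
endfacet

endsolid


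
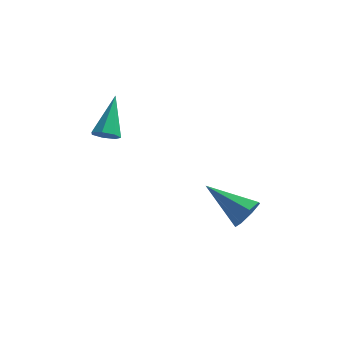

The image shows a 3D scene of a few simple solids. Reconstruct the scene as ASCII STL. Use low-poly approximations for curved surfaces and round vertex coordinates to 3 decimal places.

solid 
facet normal 0.869 -0.265 -0.418
outer loop
vertex 3.42 2.847 -1.786
vertex 3.036 2.649 -2.459
vertex 3.35 3.355 -2.253
endloop
endfacet
facet normal 0.189 0.679 0.710
outer loop
vertex 3.42 2.847 -1.786
vertex 3.35 3.355 -2.253
vertex 1.124 3.231 -1.541
endloop
endfacet
facet normal 0.869 -0.265 -0.417
outer loop
vertex 3.35 3.355 -2.253
vertex 3.036 2.649 -2.459
vertex 3.044 3.332 -2.876
endloop
endfacet
facet normal -0.058 0.998 -0.008
outer loop
vertex 3.35 3.355 -2.253
vertex 3.044 3.332 -2.876
vertex 1.124 3.231 -1.541
endloop
endfacet
facet normal 0.870 -0.265 -0.417
outer loop
vertex 3.044 3.332 -2.876
vertex 3.036 2.649 -2.459
vertex 2.732 2.794 -3.185
endloop
endfacet
facet normal -0.466 0.628 -0.623
outer loop
vertex 3.044 3.332 -2.876
vertex 2.732 2.794 -3.185
vertex 1.124 3.231 -1.541
endloop
endfacet
facet normal 0.869 -0.265 -0.417
outer loop
vertex 2.732 2.794 -3.185
vertex 3.036 2.649 -2.459
vertex 2.649 2.147 -2.947
endloop
endfacet
facet normal -0.727 -0.153 -0.670
outer loop
vertex 2.732 2.794 -3.185
vertex 2.649 2.147 -2.947
vertex 1.124 3.231 -1.541
endloop
endfacet
facet normal 0.869 -0.264 -0.418
outer loop
vertex 2.649 2.147 -2.947
vertex 3.036 2.649 -2.459
vertex 2.858 1.878 -2.343
endloop
endfacet
facet normal -0.643 -0.757 -0.114
outer loop
vertex 2.649 2.147 -2.947
vertex 2.858 1.878 -2.343
vertex 1.124 3.231 -1.541
endloop
endfacet
facet normal 0.870 -0.264 -0.418
outer loop
vertex 2.858 1.878 -2.343
vertex 3.036 2.649 -2.459
vertex 3.201 2.189 -1.825
endloop
endfacet
facet normal -0.281 -0.729 0.624
outer loop
vertex 2.858 1.878 -2.343
vertex 3.201 2.189 -1.825
vertex 1.124 3.231 -1.541
endloop
endfacet
facet normal 0.869 -0.264 -0.418
outer loop
vertex 3.201 2.189 -1.825
vertex 3.036 2.649 -2.459
vertex 3.42 2.847 -1.786
endloop
endfacet
facet normal 0.091 -0.089 0.992
outer loop
vertex 3.201 2.189 -1.825
vertex 3.42 2.847 -1.786
vertex 1.124 3.231 -1.541
endloop
endfacet
facet normal 0.031 -0.747 -0.664
outer loop
vertex -2.052 2.073 1.553
vertex -2.66 1.977 1.633
vertex -2.377 2.35 1.226
endloop
endfacet
facet normal 0.760 0.602 -0.246
outer loop
vertex -2.052 2.073 1.553
vertex -2.377 2.35 1.226
vertex -2.72 3.503 2.987
endloop
endfacet
facet normal 0.030 -0.747 -0.664
outer loop
vertex -2.377 2.35 1.226
vertex -2.66 1.977 1.633
vertex -2.915 2.346 1.206
endloop
endfacet
facet normal 0.014 0.838 -0.546
outer loop
vertex -2.377 2.35 1.226
vertex -2.915 2.346 1.206
vertex -2.72 3.503 2.987
endloop
endfacet
facet normal 0.028 -0.748 -0.663
outer loop
vertex -2.915 2.346 1.206
vertex -2.66 1.977 1.633
vertex -3.26 2.065 1.508
endloop
endfacet
facet normal -0.747 0.592 -0.303
outer loop
vertex -2.915 2.346 1.206
vertex -3.26 2.065 1.508
vertex -2.72 3.503 2.987
endloop
endfacet
facet normal 0.029 -0.747 -0.664
outer loop
vertex -3.26 2.065 1.508
vertex -2.66 1.977 1.633
vertex -3.153 1.717 1.904
endloop
endfacet
facet normal -0.953 0.049 0.300
outer loop
vertex -3.26 2.065 1.508
vertex -3.153 1.717 1.904
vertex -2.72 3.503 2.987
endloop
endfacet
facet normal 0.031 -0.749 -0.662
outer loop
vertex -3.153 1.717 1.904
vertex -2.66 1.977 1.633
vertex -2.674 1.566 2.097
endloop
endfacet
facet normal -0.446 -0.382 0.809
outer loop
vertex -3.153 1.717 1.904
vertex -2.674 1.566 2.097
vertex -2.72 3.503 2.987
endloop
endfacet
facet normal 0.031 -0.749 -0.662
outer loop
vertex -2.674 1.566 2.097
vertex -2.66 1.977 1.633
vertex -2.184 1.724 1.941
endloop
endfacet
facet normal 0.389 -0.377 0.841
outer loop
vertex -2.674 1.566 2.097
vertex -2.184 1.724 1.941
vertex -2.72 3.503 2.987
endloop
endfacet
facet normal 0.031 -0.748 -0.663
outer loop
vertex -2.184 1.724 1.941
vertex -2.66 1.977 1.633
vertex -2.052 2.073 1.553
endloop
endfacet
facet normal 0.927 0.061 0.371
outer loop
vertex -2.184 1.724 1.941
vertex -2.052 2.073 1.553
vertex -2.72 3.503 2.987
endloop
endfacet

endsolid


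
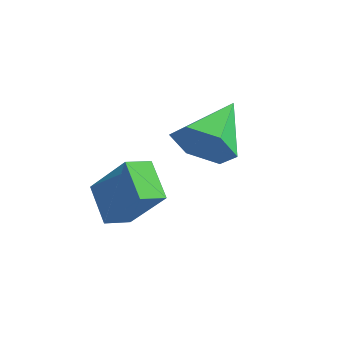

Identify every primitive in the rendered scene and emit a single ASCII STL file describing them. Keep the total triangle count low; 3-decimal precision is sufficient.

solid 
facet normal 0.318 -0.790 -0.525
outer loop
vertex -2.734 2.239 -2.881
vertex -3.572 1.734 -2.629
vertex -3.554 2.298 -3.467
endloop
endfacet
facet normal 0.315 0.881 -0.352
outer loop
vertex -2.734 2.239 -2.881
vertex -3.554 2.298 -3.467
vertex -4.188 3.266 -1.611
endloop
endfacet
facet normal 0.318 -0.790 -0.525
outer loop
vertex -3.554 2.298 -3.467
vertex -3.572 1.734 -2.629
vertex -4.392 1.793 -3.215
endloop
endfacet
facet normal -0.549 0.649 -0.526
outer loop
vertex -3.554 2.298 -3.467
vertex -4.392 1.793 -3.215
vertex -4.188 3.266 -1.611
endloop
endfacet
facet normal 0.318 -0.790 -0.525
outer loop
vertex -4.392 1.793 -3.215
vertex -3.572 1.734 -2.629
vertex -4.41 1.229 -2.377
endloop
endfacet
facet normal -0.995 0.093 0.041
outer loop
vertex -4.392 1.793 -3.215
vertex -4.41 1.229 -2.377
vertex -4.188 3.266 -1.611
endloop
endfacet
facet normal 0.318 -0.790 -0.525
outer loop
vertex -4.41 1.229 -2.377
vertex -3.572 1.734 -2.629
vertex -3.589 1.17 -1.791
endloop
endfacet
facet normal -0.576 -0.232 0.784
outer loop
vertex -4.41 1.229 -2.377
vertex -3.589 1.17 -1.791
vertex -4.188 3.266 -1.611
endloop
endfacet
facet normal 0.318 -0.790 -0.525
outer loop
vertex -3.589 1.17 -1.791
vertex -3.572 1.734 -2.629
vertex -2.751 1.675 -2.043
endloop
endfacet
facet normal 0.288 0.000 0.958
outer loop
vertex -3.589 1.17 -1.791
vertex -2.751 1.675 -2.043
vertex -4.188 3.266 -1.611
endloop
endfacet
facet normal 0.318 -0.790 -0.525
outer loop
vertex -2.751 1.675 -2.043
vertex -3.572 1.734 -2.629
vertex -2.734 2.239 -2.881
endloop
endfacet
facet normal 0.734 0.557 0.390
outer loop
vertex -2.751 1.675 -2.043
vertex -2.734 2.239 -2.881
vertex -4.188 3.266 -1.611
endloop
endfacet
facet normal -0.725 0.182 0.665
outer loop
vertex -3.702 -0.724 -2.615
vertex -3.665 0.095 -2.799
vertex -4.988 -0.965 -3.951
endloop
endfacet
facet normal -0.045 -0.975 0.219
outer loop
vertex -3.995 -1.215 -4.861
vertex -3.702 -0.724 -2.615
vertex -4.988 -0.965 -3.951
endloop
endfacet
facet normal -0.725 0.182 0.665
outer loop
vertex -4.988 -0.965 -3.951
vertex -3.665 0.095 -2.799
vertex -4.951 -0.147 -4.135
endloop
endfacet
facet normal -0.687 -0.130 -0.715
outer loop
vertex -4.951 -0.147 -4.135
vertex -3.995 -1.215 -4.861
vertex -4.988 -0.965 -3.951
endloop
endfacet
facet normal 0.687 0.129 0.715
outer loop
vertex -3.702 -0.724 -2.615
vertex -2.672 -0.155 -3.709
vertex -3.665 0.095 -2.799
endloop
endfacet
facet normal -0.044 -0.975 0.219
outer loop
vertex -2.709 -0.973 -3.525
vertex -3.702 -0.724 -2.615
vertex -3.995 -1.215 -4.861
endloop
endfacet
facet normal 0.687 0.130 0.715
outer loop
vertex -2.709 -0.973 -3.525
vertex -2.672 -0.155 -3.709
vertex -3.702 -0.724 -2.615
endloop
endfacet
facet normal 0.044 0.975 -0.219
outer loop
vertex -3.665 0.095 -2.799
vertex -2.672 -0.155 -3.709
vertex -4.951 -0.147 -4.135
endloop
endfacet
facet normal -0.687 -0.130 -0.715
outer loop
vertex -3.958 -0.396 -5.045
vertex -3.995 -1.215 -4.861
vertex -4.951 -0.147 -4.135
endloop
endfacet
facet normal 0.044 0.975 -0.218
outer loop
vertex -4.951 -0.147 -4.135
vertex -2.672 -0.155 -3.709
vertex -3.958 -0.396 -5.045
endloop
endfacet
facet normal 0.725 -0.182 -0.665
outer loop
vertex -3.958 -0.396 -5.045
vertex -2.709 -0.973 -3.525
vertex -3.995 -1.215 -4.861
endloop
endfacet
facet normal 0.725 -0.182 -0.665
outer loop
vertex -2.672 -0.155 -3.709
vertex -2.709 -0.973 -3.525
vertex -3.958 -0.396 -5.045
endloop
endfacet

endsolid


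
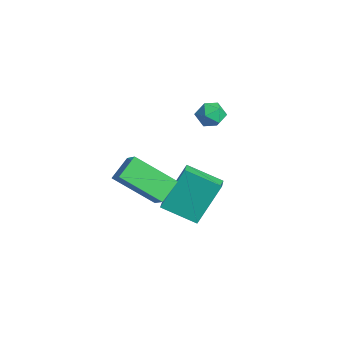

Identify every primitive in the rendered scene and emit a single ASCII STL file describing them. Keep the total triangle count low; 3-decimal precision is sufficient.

solid 
facet normal -0.088 0.316 0.945
outer loop
vertex -2.172 3.277 -1.296
vertex -2.052 2.582 -1.052
vertex -1.476 3.047 -1.154
endloop
endfacet
facet normal 0.168 0.834 0.526
outer loop
vertex -2.172 3.277 -1.296
vertex -1.476 3.047 -1.154
vertex -1.617 3.458 -1.761
endloop
endfacet
facet normal -0.306 0.952 0.005
outer loop
vertex -2.172 3.277 -1.296
vertex -1.617 3.458 -1.761
vertex -2.278 3.247 -2.034
endloop
endfacet
facet normal -0.856 0.507 0.102
outer loop
vertex -2.172 3.277 -1.296
vertex -2.278 3.247 -2.034
vertex -2.547 2.705 -1.596
endloop
endfacet
facet normal -0.722 0.115 0.683
outer loop
vertex -2.172 3.277 -1.296
vertex -2.547 2.705 -1.596
vertex -2.052 2.582 -1.052
endloop
endfacet
facet normal 0.770 0.597 0.225
outer loop
vertex -1.617 3.458 -1.761
vertex -1.476 3.047 -1.154
vertex -1.153 2.875 -1.804
endloop
endfacet
facet normal 0.355 -0.241 0.903
outer loop
vertex -1.476 3.047 -1.154
vertex -2.052 2.582 -1.052
vertex -1.422 2.333 -1.366
endloop
endfacet
facet normal -0.669 -0.568 0.480
outer loop
vertex -2.052 2.582 -1.052
vertex -2.547 2.705 -1.596
vertex -2.083 2.122 -1.639
endloop
endfacet
facet normal -0.886 0.069 -0.459
outer loop
vertex -2.547 2.705 -1.596
vertex -2.278 3.247 -2.034
vertex -2.224 2.533 -2.246
endloop
endfacet
facet normal 0.004 0.787 -0.617
outer loop
vertex -2.278 3.247 -2.034
vertex -1.617 3.458 -1.761
vertex -1.648 2.998 -2.348
endloop
endfacet
facet normal 0.856 -0.507 -0.102
outer loop
vertex -1.528 2.303 -2.104
vertex -1.153 2.875 -1.804
vertex -1.422 2.333 -1.366
endloop
endfacet
facet normal 0.306 -0.952 -0.005
outer loop
vertex -1.528 2.303 -2.104
vertex -1.422 2.333 -1.366
vertex -2.083 2.122 -1.639
endloop
endfacet
facet normal -0.168 -0.834 -0.526
outer loop
vertex -1.528 2.303 -2.104
vertex -2.083 2.122 -1.639
vertex -2.224 2.533 -2.246
endloop
endfacet
facet normal 0.088 -0.316 -0.945
outer loop
vertex -1.528 2.303 -2.104
vertex -2.224 2.533 -2.246
vertex -1.648 2.998 -2.348
endloop
endfacet
facet normal 0.722 -0.115 -0.683
outer loop
vertex -1.528 2.303 -2.104
vertex -1.648 2.998 -2.348
vertex -1.153 2.875 -1.804
endloop
endfacet
facet normal 0.886 -0.069 0.459
outer loop
vertex -1.422 2.333 -1.366
vertex -1.153 2.875 -1.804
vertex -1.476 3.047 -1.154
endloop
endfacet
facet normal -0.004 -0.787 0.617
outer loop
vertex -2.083 2.122 -1.639
vertex -1.422 2.333 -1.366
vertex -2.052 2.582 -1.052
endloop
endfacet
facet normal -0.770 -0.597 -0.225
outer loop
vertex -2.224 2.533 -2.246
vertex -2.083 2.122 -1.639
vertex -2.547 2.705 -1.596
endloop
endfacet
facet normal -0.355 0.241 -0.903
outer loop
vertex -1.648 2.998 -2.348
vertex -2.224 2.533 -2.246
vertex -2.278 3.247 -2.034
endloop
endfacet
facet normal 0.669 0.568 -0.480
outer loop
vertex -1.153 2.875 -1.804
vertex -1.648 2.998 -2.348
vertex -1.617 3.458 -1.761
endloop
endfacet
facet normal -0.801 0.447 -0.398
outer loop
vertex 0.488 0.607 -2.661
vertex 1.508 1.824 -3.346
vertex 0.715 -0.608 -4.48
endloop
endfacet
facet normal -0.590 -0.704 0.396
outer loop
vertex 1.532 -1.064 -4.074
vertex 0.488 0.607 -2.661
vertex 0.715 -0.608 -4.48
endloop
endfacet
facet normal -0.801 0.447 -0.398
outer loop
vertex 0.715 -0.608 -4.48
vertex 1.508 1.824 -3.346
vertex 1.735 0.609 -5.166
endloop
endfacet
facet normal 0.103 -0.552 -0.827
outer loop
vertex 1.735 0.609 -5.166
vertex 1.532 -1.064 -4.074
vertex 0.715 -0.608 -4.48
endloop
endfacet
facet normal -0.103 0.552 0.827
outer loop
vertex 0.488 0.607 -2.661
vertex 2.325 1.368 -2.94
vertex 1.508 1.824 -3.346
endloop
endfacet
facet normal -0.590 -0.704 0.396
outer loop
vertex 1.305 0.151 -2.254
vertex 0.488 0.607 -2.661
vertex 1.532 -1.064 -4.074
endloop
endfacet
facet normal -0.103 0.553 0.827
outer loop
vertex 1.305 0.151 -2.254
vertex 2.325 1.368 -2.94
vertex 0.488 0.607 -2.661
endloop
endfacet
facet normal 0.590 0.704 -0.396
outer loop
vertex 1.508 1.824 -3.346
vertex 2.325 1.368 -2.94
vertex 1.735 0.609 -5.166
endloop
endfacet
facet normal 0.104 -0.552 -0.827
outer loop
vertex 2.552 0.153 -4.759
vertex 1.532 -1.064 -4.074
vertex 1.735 0.609 -5.166
endloop
endfacet
facet normal 0.590 0.703 -0.396
outer loop
vertex 1.735 0.609 -5.166
vertex 2.325 1.368 -2.94
vertex 2.552 0.153 -4.759
endloop
endfacet
facet normal 0.801 -0.447 0.398
outer loop
vertex 2.552 0.153 -4.759
vertex 1.305 0.151 -2.254
vertex 1.532 -1.064 -4.074
endloop
endfacet
facet normal 0.801 -0.447 0.398
outer loop
vertex 2.325 1.368 -2.94
vertex 1.305 0.151 -2.254
vertex 2.552 0.153 -4.759
endloop
endfacet
facet normal -0.484 -0.659 0.576
outer loop
vertex 3.103 -3.495 -0.148
vertex 2.609 -2.615 0.443
vertex 2.314 -3.494 -0.81
endloop
endfacet
facet normal 0.423 -0.753 -0.505
outer loop
vertex 3.351 -2.085 -2.043
vertex 3.103 -3.495 -0.148
vertex 2.314 -3.494 -0.81
endloop
endfacet
facet normal -0.485 -0.658 0.576
outer loop
vertex 2.314 -3.494 -0.81
vertex 2.609 -2.615 0.443
vertex 1.82 -2.613 -0.219
endloop
endfacet
facet normal -0.766 0.002 -0.643
outer loop
vertex 1.82 -2.613 -0.219
vertex 3.351 -2.085 -2.043
vertex 2.314 -3.494 -0.81
endloop
endfacet
facet normal 0.766 -0.002 0.643
outer loop
vertex 3.103 -3.495 -0.148
vertex 3.646 -1.206 -0.79
vertex 2.609 -2.615 0.443
endloop
endfacet
facet normal 0.422 -0.753 -0.505
outer loop
vertex 4.14 -2.087 -1.381
vertex 3.103 -3.495 -0.148
vertex 3.351 -2.085 -2.043
endloop
endfacet
facet normal 0.766 -0.002 0.643
outer loop
vertex 4.14 -2.087 -1.381
vertex 3.646 -1.206 -0.79
vertex 3.103 -3.495 -0.148
endloop
endfacet
facet normal -0.422 0.753 0.505
outer loop
vertex 2.609 -2.615 0.443
vertex 3.646 -1.206 -0.79
vertex 1.82 -2.613 -0.219
endloop
endfacet
facet normal -0.766 0.002 -0.643
outer loop
vertex 2.857 -1.205 -1.452
vertex 3.351 -2.085 -2.043
vertex 1.82 -2.613 -0.219
endloop
endfacet
facet normal -0.422 0.753 0.505
outer loop
vertex 1.82 -2.613 -0.219
vertex 3.646 -1.206 -0.79
vertex 2.857 -1.205 -1.452
endloop
endfacet
facet normal 0.485 0.659 -0.576
outer loop
vertex 2.857 -1.205 -1.452
vertex 4.14 -2.087 -1.381
vertex 3.351 -2.085 -2.043
endloop
endfacet
facet normal 0.484 0.658 -0.576
outer loop
vertex 3.646 -1.206 -0.79
vertex 4.14 -2.087 -1.381
vertex 2.857 -1.205 -1.452
endloop
endfacet

endsolid


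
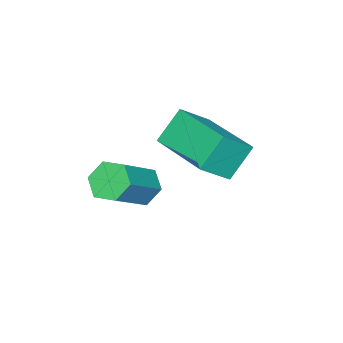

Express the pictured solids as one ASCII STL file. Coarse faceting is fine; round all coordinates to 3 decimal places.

solid 
facet normal -0.797 0.003 -0.604
outer loop
vertex 3.086 2.544 -4.083
vertex 2.736 2.733 -3.62
vertex 3.011 3.14 -3.981
endloop
endfacet
facet normal 0.591 0.208 -0.779
outer loop
vertex 3.086 2.544 -4.083
vertex 3.011 3.14 -3.981
vertex 4.274 2.539 -3.183
endloop
endfacet
facet normal 0.591 0.208 -0.779
outer loop
vertex 4.274 2.539 -3.183
vertex 3.011 3.14 -3.981
vertex 4.199 3.135 -3.081
endloop
endfacet
facet normal 0.797 -0.003 0.604
outer loop
vertex 4.274 2.539 -3.183
vertex 4.199 3.135 -3.081
vertex 3.924 2.727 -2.72
endloop
endfacet
facet normal -0.797 0.003 -0.604
outer loop
vertex 3.011 3.14 -3.981
vertex 2.736 2.733 -3.62
vertex 2.661 3.329 -3.518
endloop
endfacet
facet normal 0.190 0.951 -0.245
outer loop
vertex 3.011 3.14 -3.981
vertex 2.661 3.329 -3.518
vertex 4.199 3.135 -3.081
endloop
endfacet
facet normal 0.190 0.951 -0.245
outer loop
vertex 4.199 3.135 -3.081
vertex 2.661 3.329 -3.518
vertex 3.849 3.324 -2.618
endloop
endfacet
facet normal 0.797 -0.003 0.604
outer loop
vertex 4.199 3.135 -3.081
vertex 3.849 3.324 -2.618
vertex 3.924 2.727 -2.72
endloop
endfacet
facet normal -0.797 0.003 -0.604
outer loop
vertex 2.661 3.329 -3.518
vertex 2.736 2.733 -3.62
vertex 2.386 2.921 -3.157
endloop
endfacet
facet normal -0.402 0.744 0.534
outer loop
vertex 2.661 3.329 -3.518
vertex 2.386 2.921 -3.157
vertex 3.849 3.324 -2.618
endloop
endfacet
facet normal -0.402 0.744 0.534
outer loop
vertex 3.849 3.324 -2.618
vertex 2.386 2.921 -3.157
vertex 3.574 2.916 -2.257
endloop
endfacet
facet normal 0.797 -0.003 0.604
outer loop
vertex 3.849 3.324 -2.618
vertex 3.574 2.916 -2.257
vertex 3.924 2.727 -2.72
endloop
endfacet
facet normal -0.797 0.003 -0.604
outer loop
vertex 2.386 2.921 -3.157
vertex 2.736 2.733 -3.62
vertex 2.461 2.325 -3.259
endloop
endfacet
facet normal -0.591 -0.208 0.779
outer loop
vertex 2.386 2.921 -3.157
vertex 2.461 2.325 -3.259
vertex 3.574 2.916 -2.257
endloop
endfacet
facet normal -0.591 -0.208 0.779
outer loop
vertex 3.574 2.916 -2.257
vertex 2.461 2.325 -3.259
vertex 3.649 2.32 -2.359
endloop
endfacet
facet normal 0.797 -0.003 0.604
outer loop
vertex 3.574 2.916 -2.257
vertex 3.649 2.32 -2.359
vertex 3.924 2.727 -2.72
endloop
endfacet
facet normal -0.797 0.003 -0.604
outer loop
vertex 2.461 2.325 -3.259
vertex 2.736 2.733 -3.62
vertex 2.811 2.136 -3.722
endloop
endfacet
facet normal -0.190 -0.951 0.245
outer loop
vertex 2.461 2.325 -3.259
vertex 2.811 2.136 -3.722
vertex 3.649 2.32 -2.359
endloop
endfacet
facet normal -0.190 -0.951 0.245
outer loop
vertex 3.649 2.32 -2.359
vertex 2.811 2.136 -3.722
vertex 3.999 2.131 -2.822
endloop
endfacet
facet normal 0.797 -0.003 0.604
outer loop
vertex 3.649 2.32 -2.359
vertex 3.999 2.131 -2.822
vertex 3.924 2.727 -2.72
endloop
endfacet
facet normal -0.797 0.003 -0.604
outer loop
vertex 2.811 2.136 -3.722
vertex 2.736 2.733 -3.62
vertex 3.086 2.544 -4.083
endloop
endfacet
facet normal 0.402 -0.744 -0.534
outer loop
vertex 2.811 2.136 -3.722
vertex 3.086 2.544 -4.083
vertex 3.999 2.131 -2.822
endloop
endfacet
facet normal 0.402 -0.744 -0.534
outer loop
vertex 3.999 2.131 -2.822
vertex 3.086 2.544 -4.083
vertex 4.274 2.539 -3.183
endloop
endfacet
facet normal 0.797 -0.003 0.604
outer loop
vertex 3.999 2.131 -2.822
vertex 4.274 2.539 -3.183
vertex 3.924 2.727 -2.72
endloop
endfacet
facet normal -0.609 0.171 0.775
outer loop
vertex 0.981 2.622 -1.811
vertex 1.649 4.439 -1.688
vertex 0.202 2.955 -2.497
endloop
endfacet
facet normal -0.344 -0.937 -0.064
outer loop
vertex 0.891 2.761 -3.372
vertex 0.981 2.622 -1.811
vertex 0.202 2.955 -2.497
endloop
endfacet
facet normal -0.609 0.172 0.774
outer loop
vertex 0.202 2.955 -2.497
vertex 1.649 4.439 -1.688
vertex 0.871 4.772 -2.375
endloop
endfacet
facet normal -0.714 0.305 -0.630
outer loop
vertex 0.871 4.772 -2.375
vertex 0.891 2.761 -3.372
vertex 0.202 2.955 -2.497
endloop
endfacet
facet normal 0.714 -0.305 0.630
outer loop
vertex 0.981 2.622 -1.811
vertex 2.338 4.245 -2.563
vertex 1.649 4.439 -1.688
endloop
endfacet
facet normal -0.345 -0.937 -0.064
outer loop
vertex 1.669 2.428 -2.685
vertex 0.981 2.622 -1.811
vertex 0.891 2.761 -3.372
endloop
endfacet
facet normal 0.714 -0.305 0.630
outer loop
vertex 1.669 2.428 -2.685
vertex 2.338 4.245 -2.563
vertex 0.981 2.622 -1.811
endloop
endfacet
facet normal 0.345 0.937 0.064
outer loop
vertex 1.649 4.439 -1.688
vertex 2.338 4.245 -2.563
vertex 0.871 4.772 -2.375
endloop
endfacet
facet normal -0.714 0.305 -0.630
outer loop
vertex 1.559 4.578 -3.249
vertex 0.891 2.761 -3.372
vertex 0.871 4.772 -2.375
endloop
endfacet
facet normal 0.345 0.937 0.063
outer loop
vertex 0.871 4.772 -2.375
vertex 2.338 4.245 -2.563
vertex 1.559 4.578 -3.249
endloop
endfacet
facet normal 0.610 -0.172 -0.774
outer loop
vertex 1.559 4.578 -3.249
vertex 1.669 2.428 -2.685
vertex 0.891 2.761 -3.372
endloop
endfacet
facet normal 0.609 -0.172 -0.775
outer loop
vertex 2.338 4.245 -2.563
vertex 1.669 2.428 -2.685
vertex 1.559 4.578 -3.249
endloop
endfacet

endsolid
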